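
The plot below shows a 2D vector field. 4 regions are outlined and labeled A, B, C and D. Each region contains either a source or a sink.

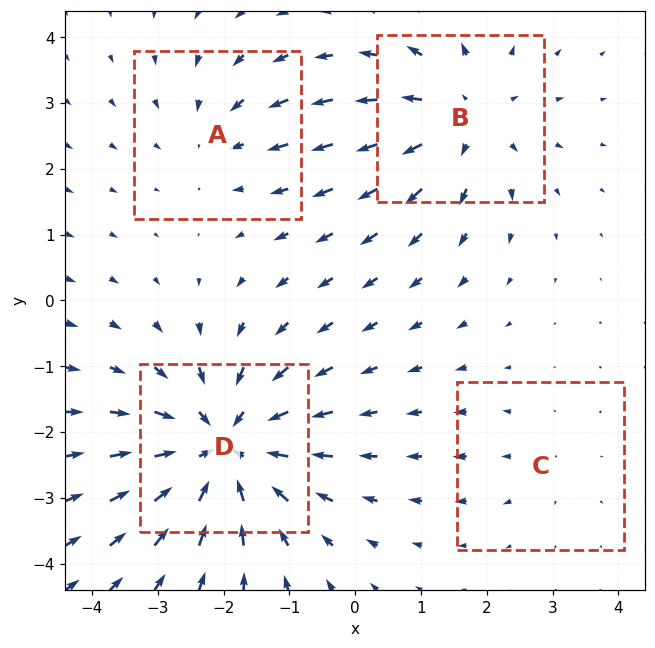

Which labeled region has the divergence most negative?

Divergence at each region's feature centre — A: about -3, B: about +4, C: about +2, D: about -6. Region D is most negative.

D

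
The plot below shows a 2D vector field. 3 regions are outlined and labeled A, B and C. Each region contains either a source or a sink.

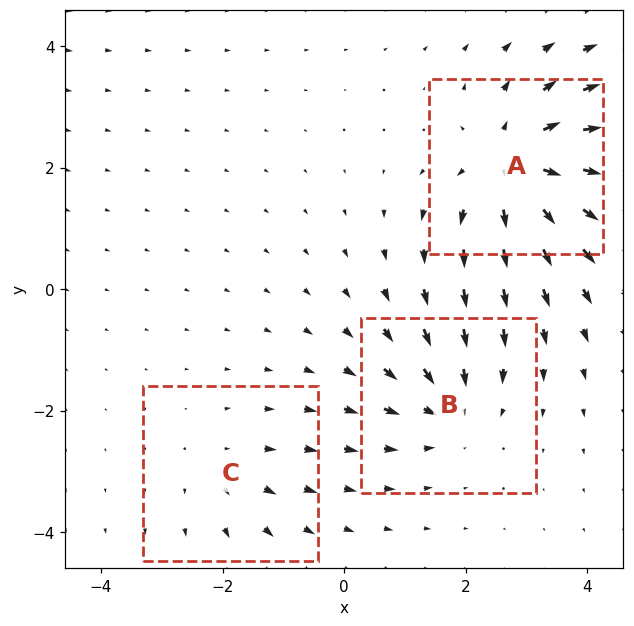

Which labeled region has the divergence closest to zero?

C

Divergence at each region's feature centre — A: about +5, B: about -3, C: about +2. Region C is closest to zero.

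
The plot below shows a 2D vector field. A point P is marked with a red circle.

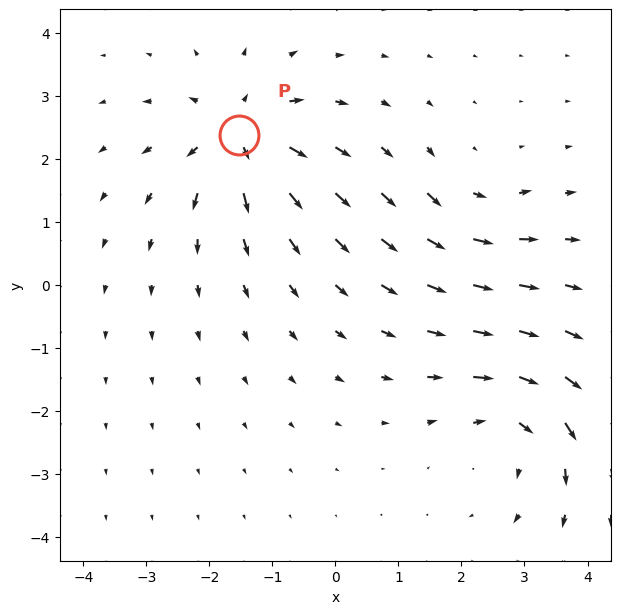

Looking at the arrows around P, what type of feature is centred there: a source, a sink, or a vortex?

source

At P (-1.5, 2.4) the arrows spread outward. Divergence about +6, curl ≈0 — positive divergence with near-zero curl is a source.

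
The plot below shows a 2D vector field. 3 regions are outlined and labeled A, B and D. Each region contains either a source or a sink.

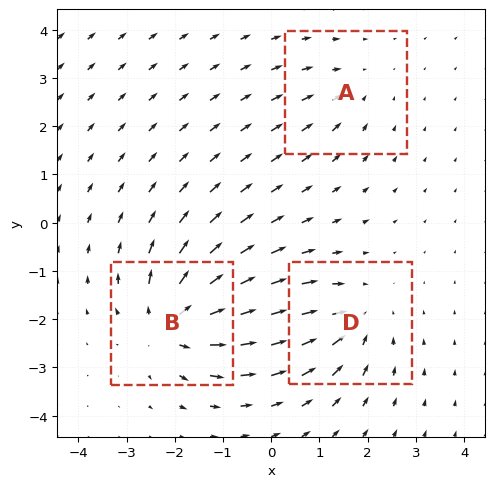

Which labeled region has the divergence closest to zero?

Divergence at each region's feature centre — A: about -2, B: about +5, D: about -3. Region A is closest to zero.

A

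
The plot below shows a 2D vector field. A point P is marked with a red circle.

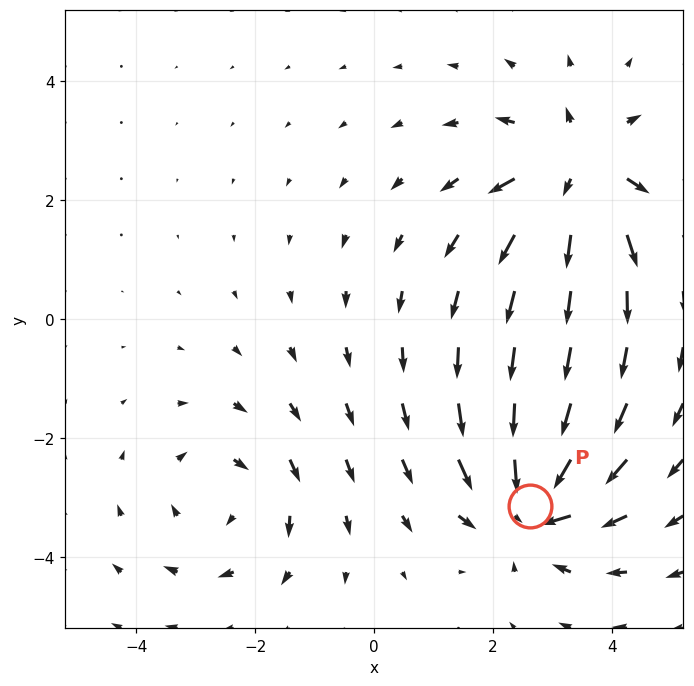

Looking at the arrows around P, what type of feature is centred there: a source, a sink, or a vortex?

sink

At P (2.6, -3.1) the arrows converge inward. Divergence about -6, curl ≈0 — negative divergence with near-zero curl is a sink.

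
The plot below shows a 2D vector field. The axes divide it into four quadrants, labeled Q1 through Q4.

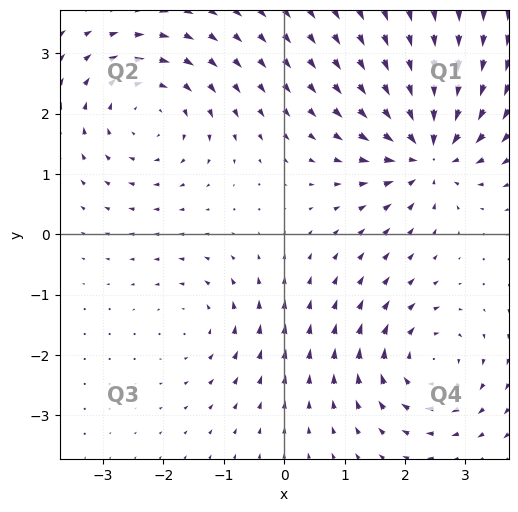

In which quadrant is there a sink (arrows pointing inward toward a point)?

Q1

The sink sits at approximately (2.4, 1.4), which lies in quadrant Q1. The divergence there is about -6, negative as expected for a sink.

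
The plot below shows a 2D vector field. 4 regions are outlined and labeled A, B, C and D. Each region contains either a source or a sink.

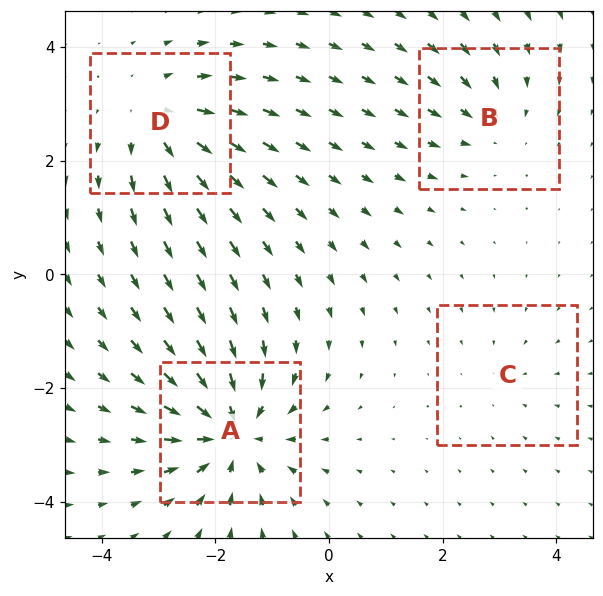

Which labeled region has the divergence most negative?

A

Divergence at each region's feature centre — A: about -7, B: about -3, C: about -2, D: about +5. Region A is most negative.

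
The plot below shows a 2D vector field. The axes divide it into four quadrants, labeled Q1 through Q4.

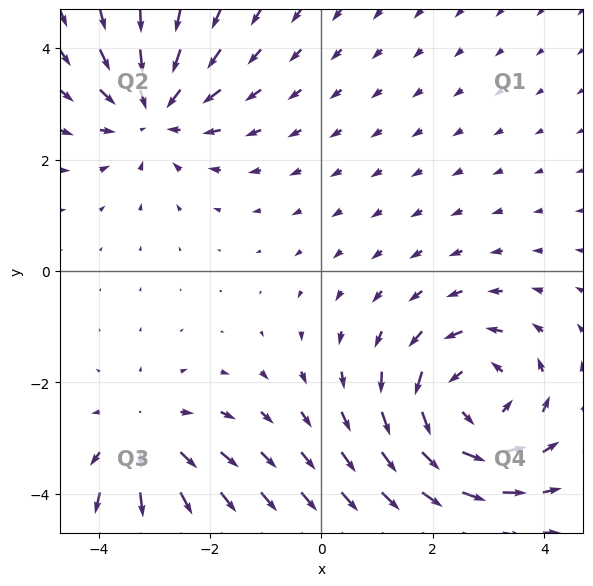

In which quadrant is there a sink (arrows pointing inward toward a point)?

Q2

The sink sits at approximately (-3.0, 2.9), which lies in quadrant Q2. The divergence there is about -3, negative as expected for a sink.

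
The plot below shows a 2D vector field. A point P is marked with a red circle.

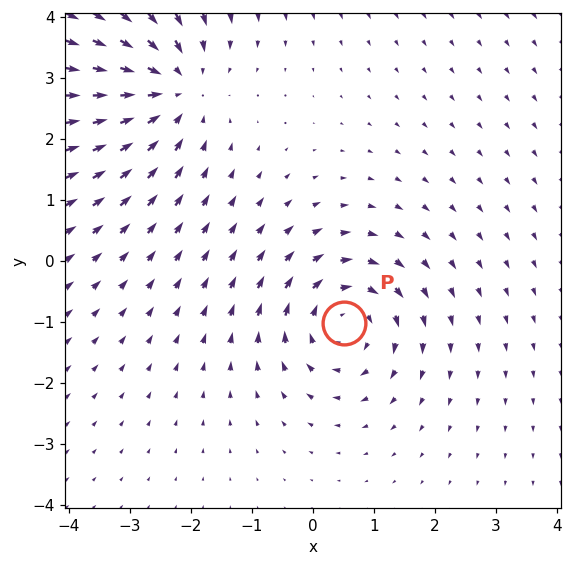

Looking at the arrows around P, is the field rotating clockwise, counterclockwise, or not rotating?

Near P at (0.5, -1.0) the arrows circulate clockwise. The curl (z-component) there is about -4; negative curl means clockwise rotation.

clockwise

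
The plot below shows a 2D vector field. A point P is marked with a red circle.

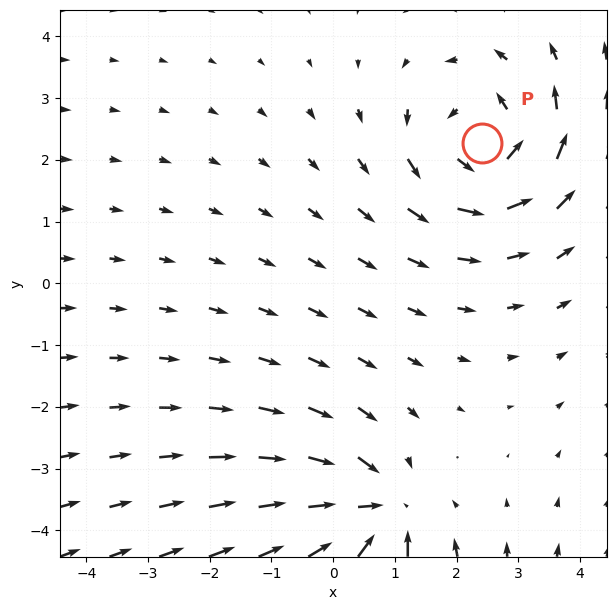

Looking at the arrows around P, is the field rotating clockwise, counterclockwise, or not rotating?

counterclockwise

Near P at (2.4, 2.3) the arrows circulate counterclockwise. The curl (z-component) there is about +4; positive curl means counterclockwise rotation.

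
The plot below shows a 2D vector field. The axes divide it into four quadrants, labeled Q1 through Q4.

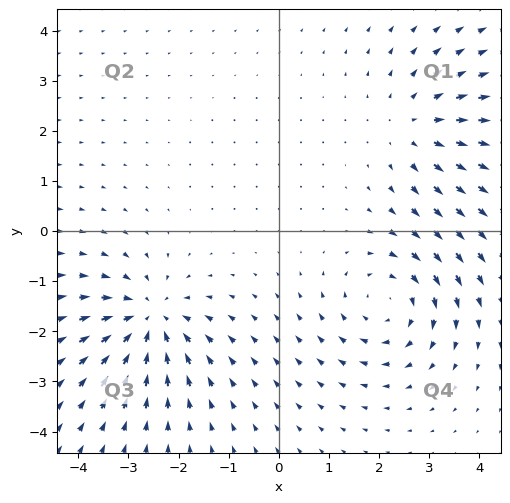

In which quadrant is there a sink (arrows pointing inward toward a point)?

Q3

The sink sits at approximately (-2.6, -1.8), which lies in quadrant Q3. The divergence there is about -6, negative as expected for a sink.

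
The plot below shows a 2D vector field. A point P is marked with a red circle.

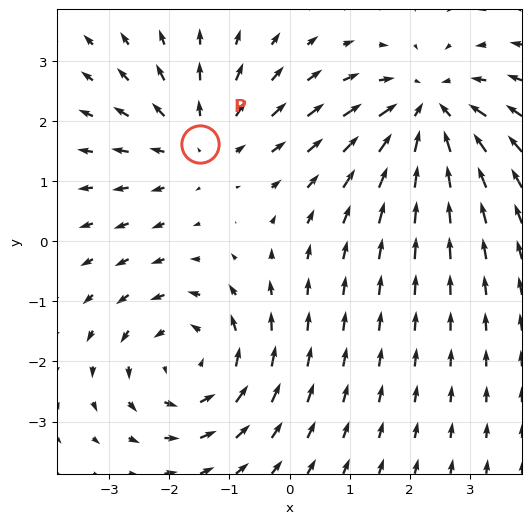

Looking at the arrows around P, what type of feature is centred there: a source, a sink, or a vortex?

source

At P (-1.5, 1.6) the arrows spread outward. Divergence about +3, curl ≈0 — positive divergence with near-zero curl is a source.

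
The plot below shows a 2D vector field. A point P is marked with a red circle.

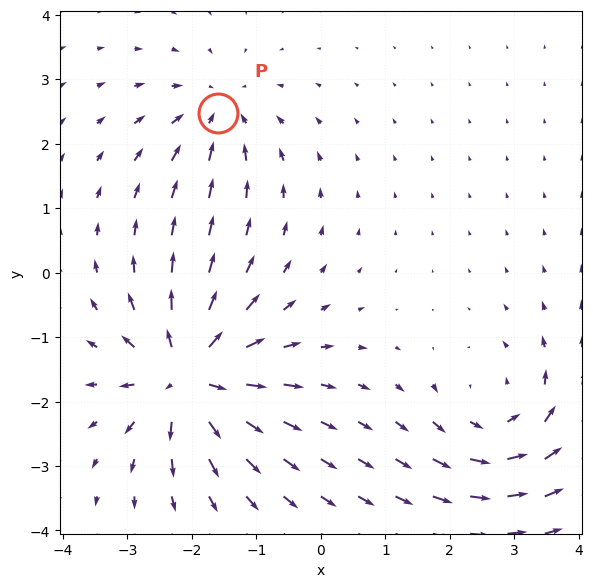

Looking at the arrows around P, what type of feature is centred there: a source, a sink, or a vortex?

sink

At P (-1.6, 2.5) the arrows converge inward. Divergence about -3, curl ≈0 — negative divergence with near-zero curl is a sink.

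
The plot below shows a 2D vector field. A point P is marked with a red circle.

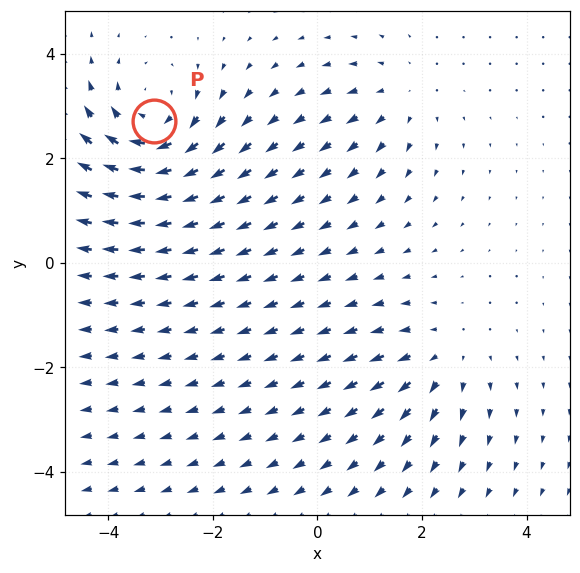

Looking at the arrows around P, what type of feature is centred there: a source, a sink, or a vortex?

vortex

At P (-3.1, 2.7) the arrows circulate clockwise. Divergence ≈0, curl about -4 — near-zero divergence with nonzero curl is a vortex.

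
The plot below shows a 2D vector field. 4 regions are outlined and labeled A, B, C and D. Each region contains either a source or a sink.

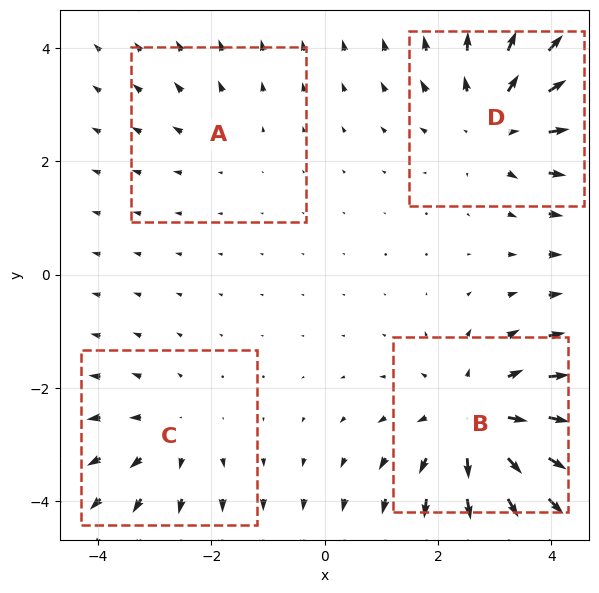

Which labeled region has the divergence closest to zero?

A

Divergence at each region's feature centre — A: about +2, B: about +6, C: about +3, D: about +5. Region A is closest to zero.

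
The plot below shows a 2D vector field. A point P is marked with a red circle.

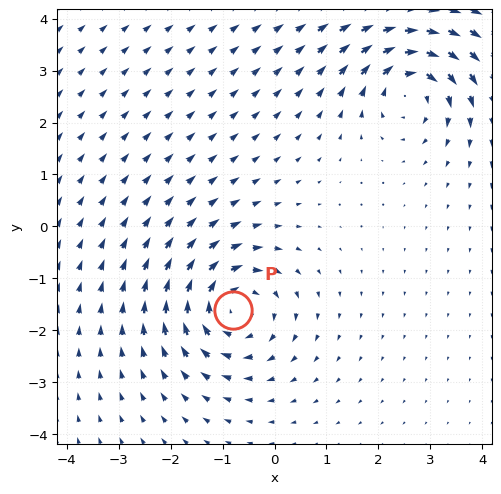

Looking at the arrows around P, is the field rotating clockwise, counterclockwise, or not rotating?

clockwise

Near P at (-0.8, -1.6) the arrows circulate clockwise. The curl (z-component) there is about -4; negative curl means clockwise rotation.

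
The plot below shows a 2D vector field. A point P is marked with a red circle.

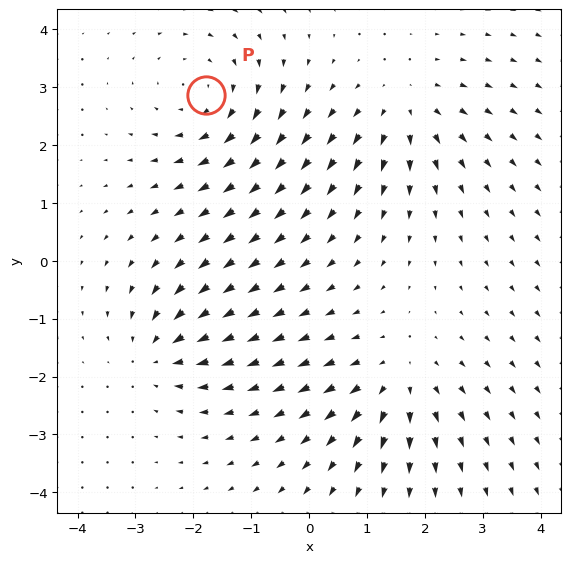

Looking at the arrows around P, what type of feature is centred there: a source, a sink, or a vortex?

At P (-1.8, 2.9) the arrows circulate clockwise. Divergence ≈0, curl about -3 — near-zero divergence with nonzero curl is a vortex.

vortex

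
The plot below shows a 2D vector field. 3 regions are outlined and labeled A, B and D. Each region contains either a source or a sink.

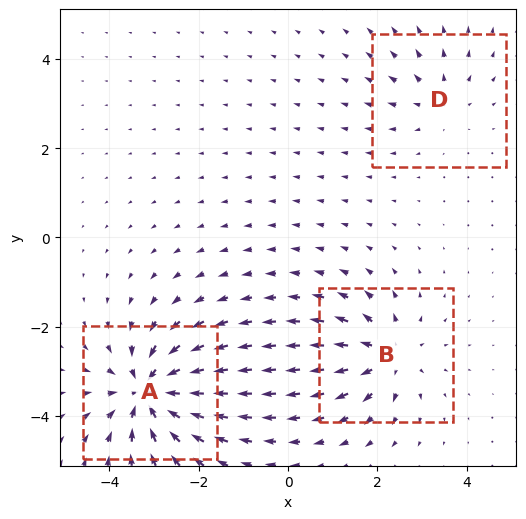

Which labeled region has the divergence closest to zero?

D

Divergence at each region's feature centre — A: about -6, B: about +4, D: about +2. Region D is closest to zero.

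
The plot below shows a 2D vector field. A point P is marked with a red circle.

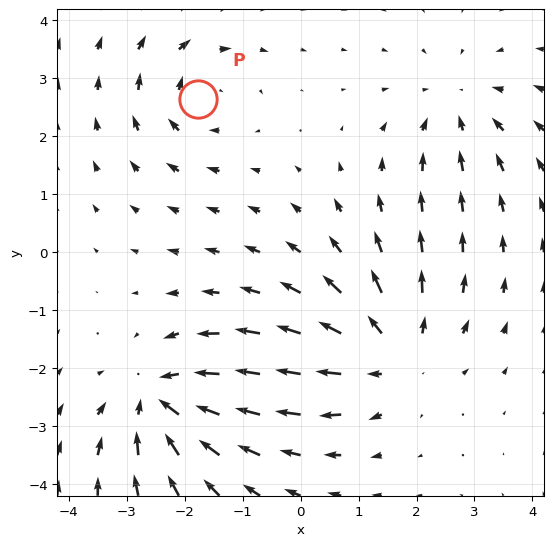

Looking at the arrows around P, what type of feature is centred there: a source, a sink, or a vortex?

vortex

At P (-1.8, 2.6) the arrows circulate clockwise. Divergence ≈0, curl about -3 — near-zero divergence with nonzero curl is a vortex.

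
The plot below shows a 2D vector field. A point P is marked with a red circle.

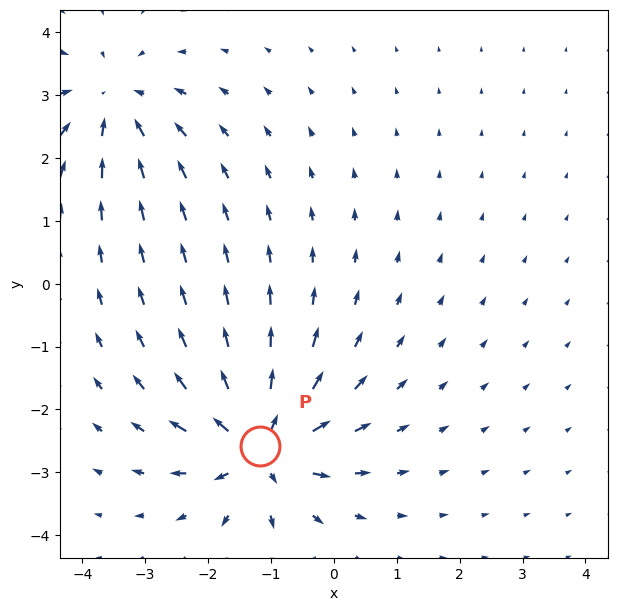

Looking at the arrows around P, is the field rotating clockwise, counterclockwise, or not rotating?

not rotating

Near P at (-1.2, -2.6) the arrows show no circulation. The curl there is ≈0.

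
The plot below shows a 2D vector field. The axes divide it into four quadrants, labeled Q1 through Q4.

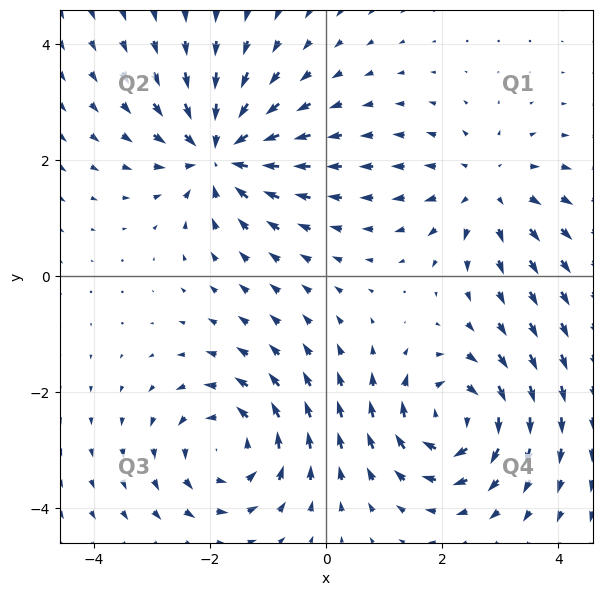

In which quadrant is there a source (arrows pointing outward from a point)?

Q1

The source sits at approximately (2.8, 1.5), which lies in quadrant Q1. The divergence there is about +3, positive as expected for a source.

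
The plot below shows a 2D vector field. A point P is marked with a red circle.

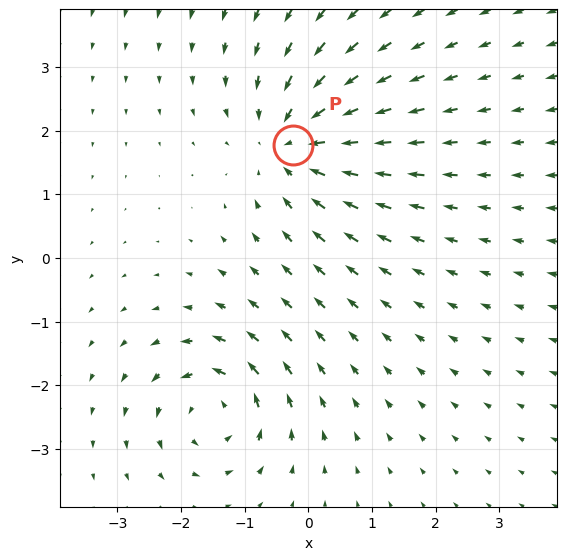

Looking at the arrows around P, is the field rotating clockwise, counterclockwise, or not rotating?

Near P at (-0.2, 1.8) the arrows show no circulation. The curl there is ≈0.

not rotating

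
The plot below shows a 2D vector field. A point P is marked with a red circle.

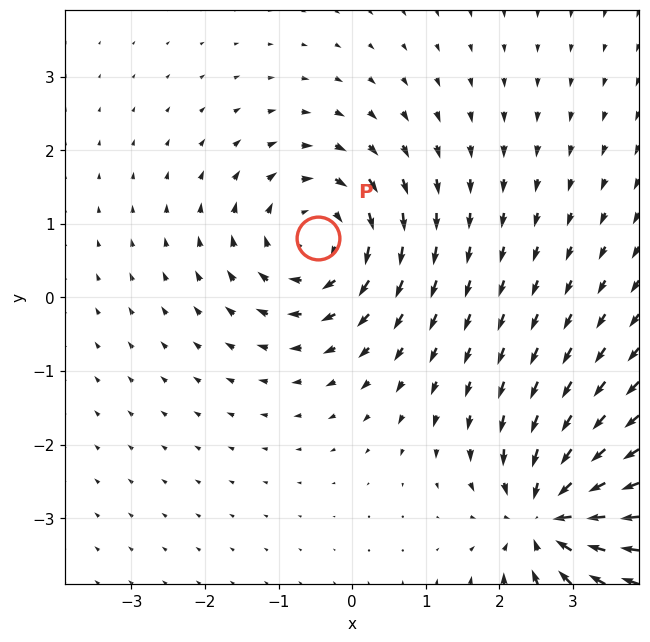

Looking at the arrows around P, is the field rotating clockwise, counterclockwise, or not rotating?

Near P at (-0.5, 0.8) the arrows circulate clockwise. The curl (z-component) there is about -5; negative curl means clockwise rotation.

clockwise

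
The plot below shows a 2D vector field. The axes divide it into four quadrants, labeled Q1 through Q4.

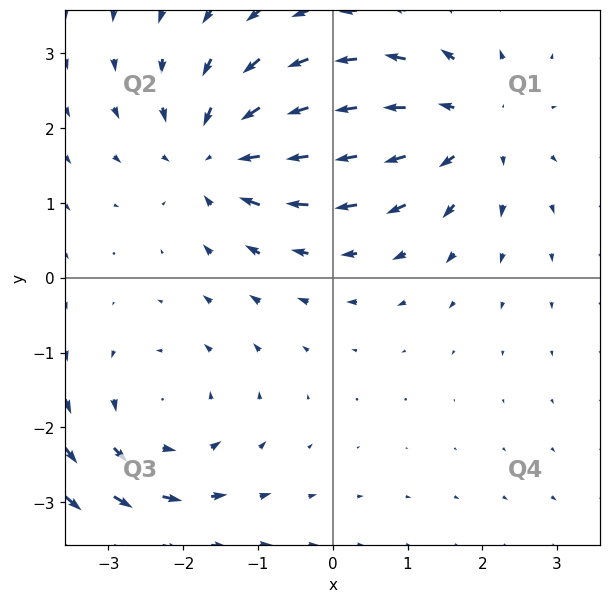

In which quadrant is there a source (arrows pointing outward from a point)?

The source sits at approximately (1.8, 2.0), which lies in quadrant Q1. The divergence there is about +3, positive as expected for a source.

Q1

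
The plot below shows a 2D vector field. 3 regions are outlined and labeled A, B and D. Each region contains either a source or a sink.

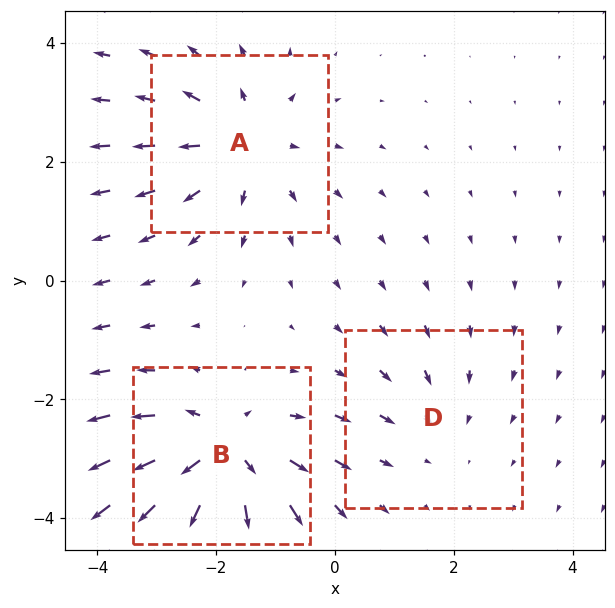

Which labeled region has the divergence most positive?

B

Divergence at each region's feature centre — A: about +3, B: about +5, D: about -2. Region B is most positive.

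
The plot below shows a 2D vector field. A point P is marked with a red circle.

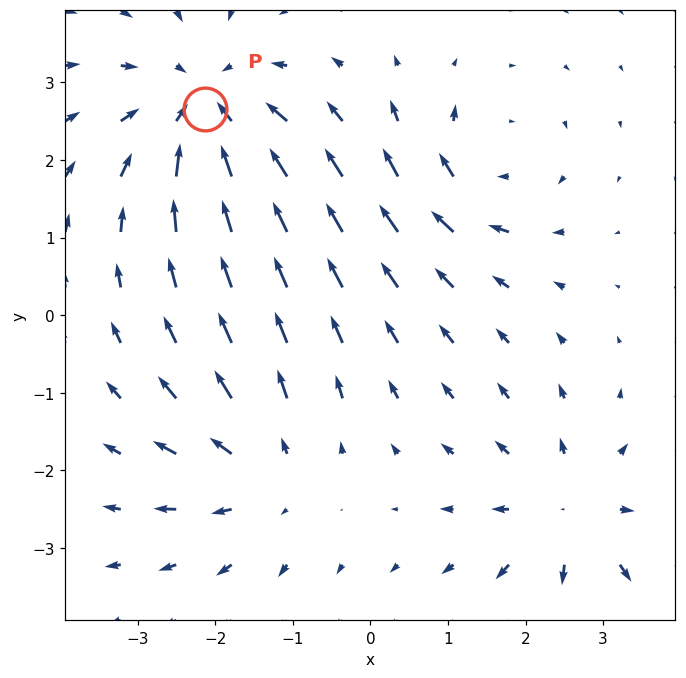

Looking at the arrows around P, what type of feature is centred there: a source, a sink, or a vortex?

sink

At P (-2.1, 2.7) the arrows converge inward. Divergence about -4, curl ≈0 — negative divergence with near-zero curl is a sink.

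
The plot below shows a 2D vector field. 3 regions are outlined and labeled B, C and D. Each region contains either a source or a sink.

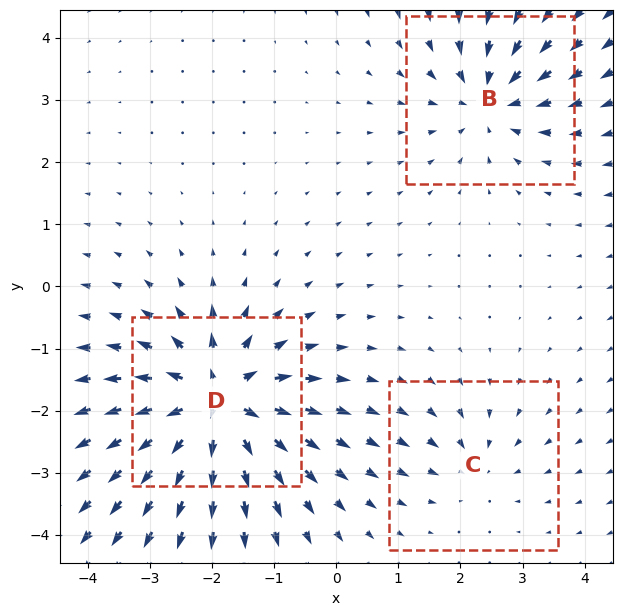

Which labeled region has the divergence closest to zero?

Divergence at each region's feature centre — B: about -4, C: about -2, D: about +6. Region C is closest to zero.

C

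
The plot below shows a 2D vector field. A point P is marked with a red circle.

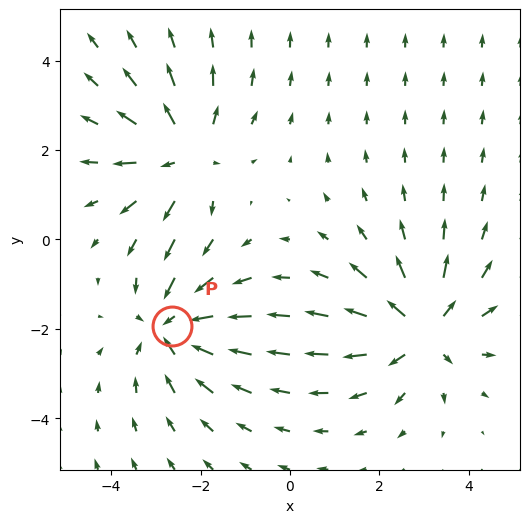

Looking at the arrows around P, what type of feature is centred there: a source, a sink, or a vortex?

sink

At P (-2.6, -1.9) the arrows converge inward. Divergence about -4, curl ≈0 — negative divergence with near-zero curl is a sink.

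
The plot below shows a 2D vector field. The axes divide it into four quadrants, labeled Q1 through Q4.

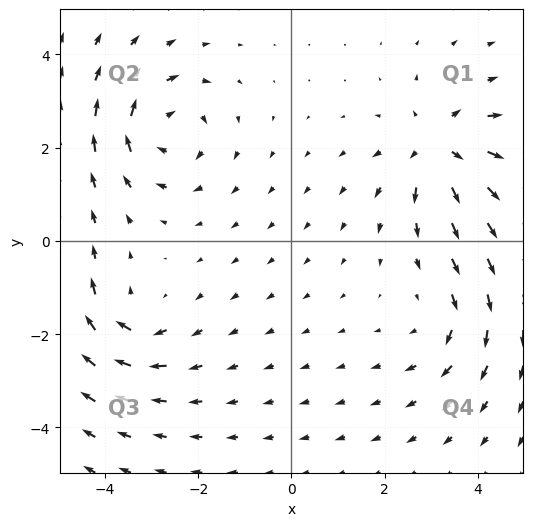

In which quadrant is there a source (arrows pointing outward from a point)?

Q1

The source sits at approximately (3.2, 2.0), which lies in quadrant Q1. The divergence there is about +5, positive as expected for a source.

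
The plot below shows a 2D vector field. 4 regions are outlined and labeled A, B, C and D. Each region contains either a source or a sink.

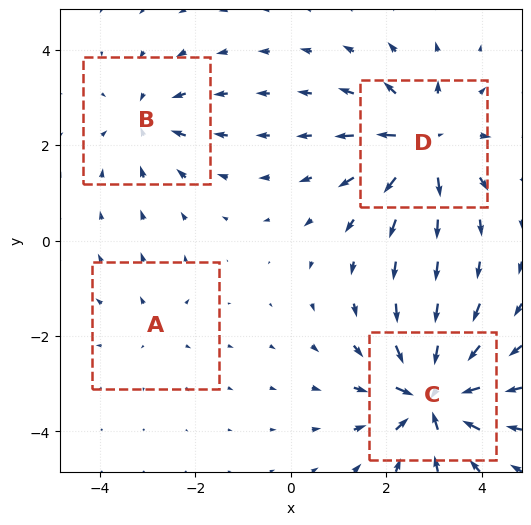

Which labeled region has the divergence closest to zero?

A

Divergence at each region's feature centre — A: about +2, B: about -4, C: about -7, D: about +6. Region A is closest to zero.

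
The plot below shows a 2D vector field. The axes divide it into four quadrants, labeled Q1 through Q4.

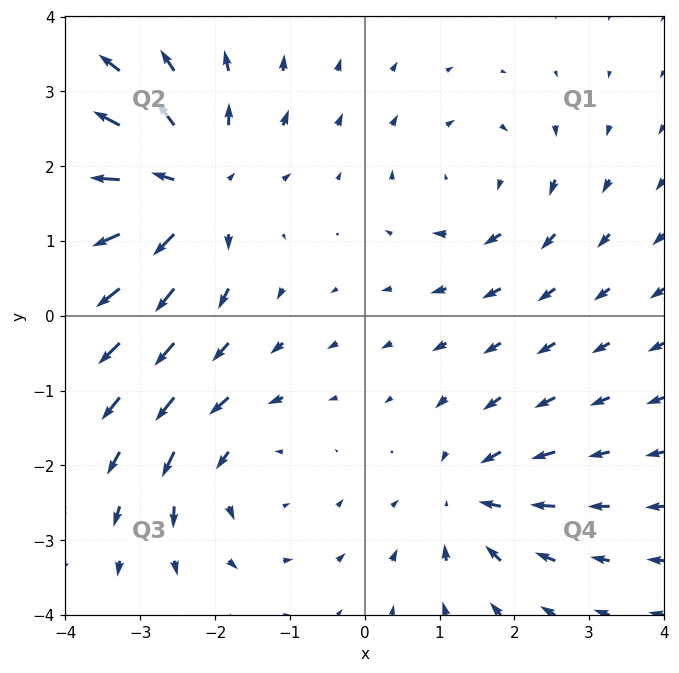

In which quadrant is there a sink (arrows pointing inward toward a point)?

Q4

The sink sits at approximately (1.4, -2.4), which lies in quadrant Q4. The divergence there is about -4, negative as expected for a sink.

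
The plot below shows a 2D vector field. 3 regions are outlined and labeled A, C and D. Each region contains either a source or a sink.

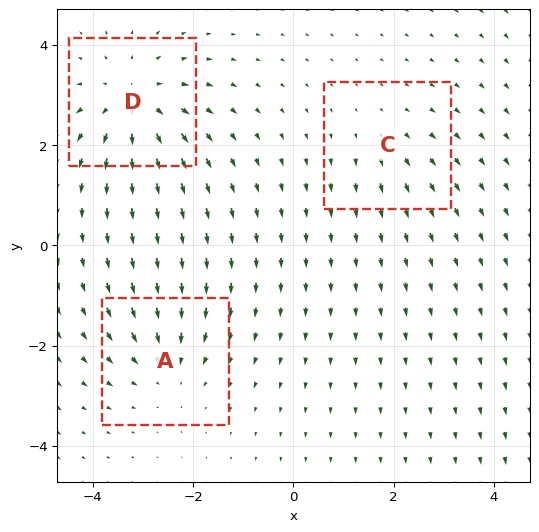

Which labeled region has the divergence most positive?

Divergence at each region's feature centre — A: about -3, C: about +2, D: about +4. Region D is most positive.

D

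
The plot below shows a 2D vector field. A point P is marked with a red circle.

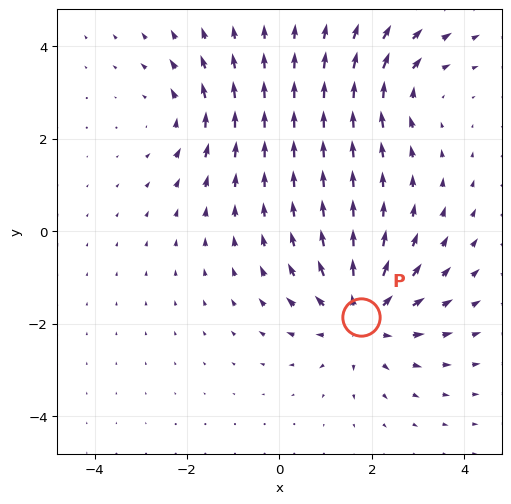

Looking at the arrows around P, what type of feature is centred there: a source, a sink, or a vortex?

source

At P (1.8, -1.9) the arrows spread outward. Divergence about +4, curl ≈0 — positive divergence with near-zero curl is a source.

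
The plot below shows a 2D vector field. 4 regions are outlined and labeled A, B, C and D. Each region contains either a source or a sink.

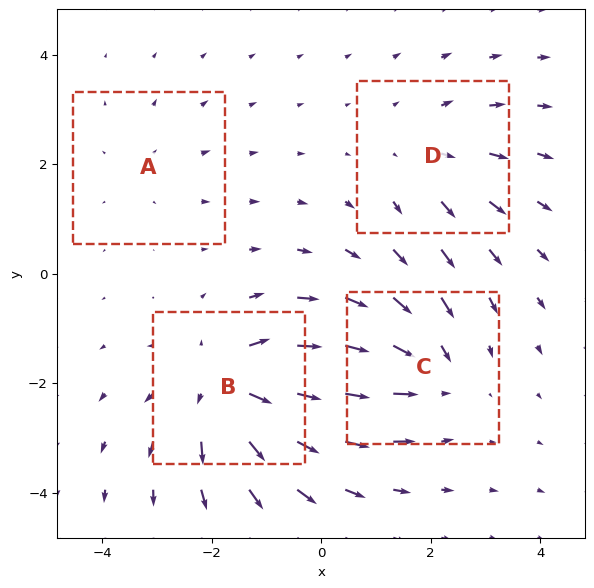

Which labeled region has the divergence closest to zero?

A

Divergence at each region's feature centre — A: about +2, B: about +6, C: about -4, D: about +3. Region A is closest to zero.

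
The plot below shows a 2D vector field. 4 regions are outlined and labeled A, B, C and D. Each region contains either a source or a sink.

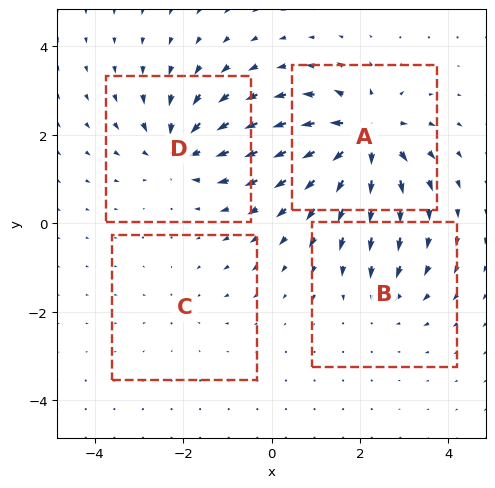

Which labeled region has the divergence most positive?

A

Divergence at each region's feature centre — A: about +8, B: about -3, C: about -2, D: about -6. Region A is most positive.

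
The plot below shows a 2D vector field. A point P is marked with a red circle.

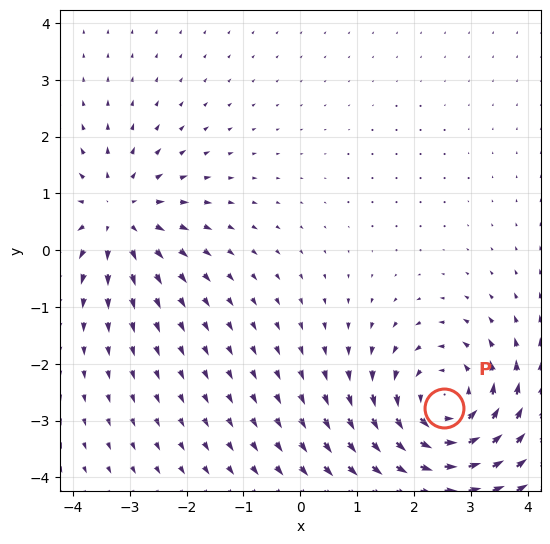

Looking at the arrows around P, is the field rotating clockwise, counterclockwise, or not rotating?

Near P at (2.5, -2.8) the arrows circulate counterclockwise. The curl (z-component) there is about +4; positive curl means counterclockwise rotation.

counterclockwise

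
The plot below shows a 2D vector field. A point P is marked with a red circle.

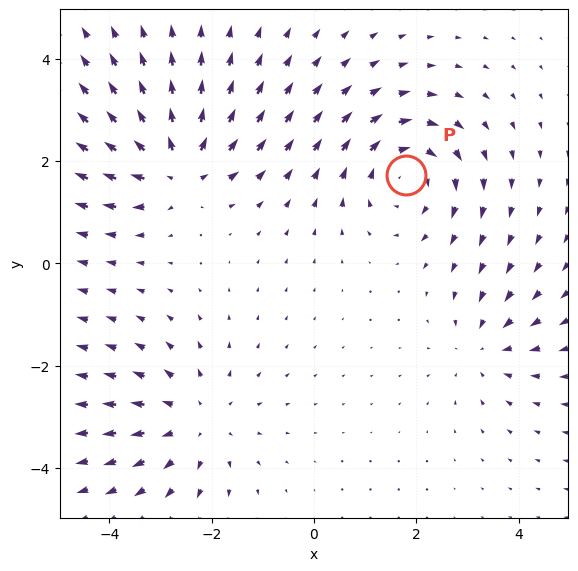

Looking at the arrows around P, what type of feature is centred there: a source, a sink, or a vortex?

At P (1.8, 1.7) the arrows circulate clockwise. Divergence ≈0, curl about -4 — near-zero divergence with nonzero curl is a vortex.

vortex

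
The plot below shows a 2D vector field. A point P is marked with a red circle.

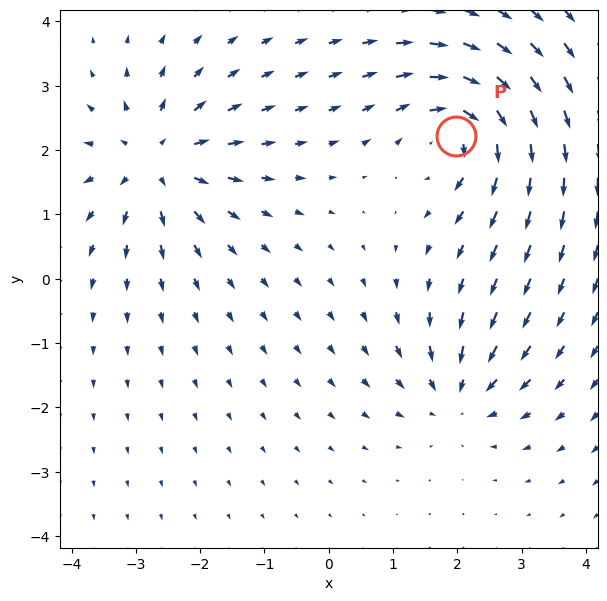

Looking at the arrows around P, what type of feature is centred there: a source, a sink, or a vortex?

vortex

At P (2.0, 2.2) the arrows circulate clockwise. Divergence ≈0, curl about -6 — near-zero divergence with nonzero curl is a vortex.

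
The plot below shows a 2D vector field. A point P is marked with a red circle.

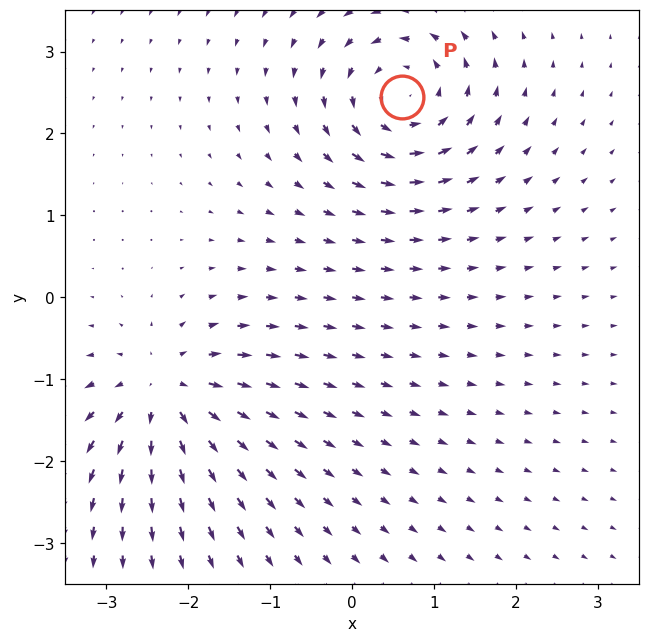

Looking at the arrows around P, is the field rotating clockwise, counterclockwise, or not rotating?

Near P at (0.6, 2.4) the arrows circulate counterclockwise. The curl (z-component) there is about +7; positive curl means counterclockwise rotation.

counterclockwise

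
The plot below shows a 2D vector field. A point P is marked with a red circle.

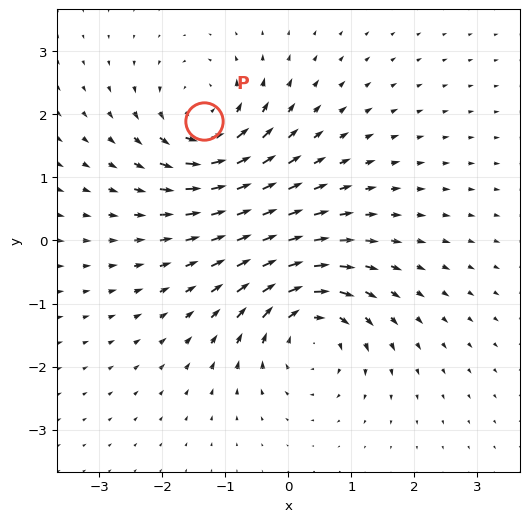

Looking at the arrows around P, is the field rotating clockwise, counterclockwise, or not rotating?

Near P at (-1.3, 1.9) the arrows circulate counterclockwise. The curl (z-component) there is about +5; positive curl means counterclockwise rotation.

counterclockwise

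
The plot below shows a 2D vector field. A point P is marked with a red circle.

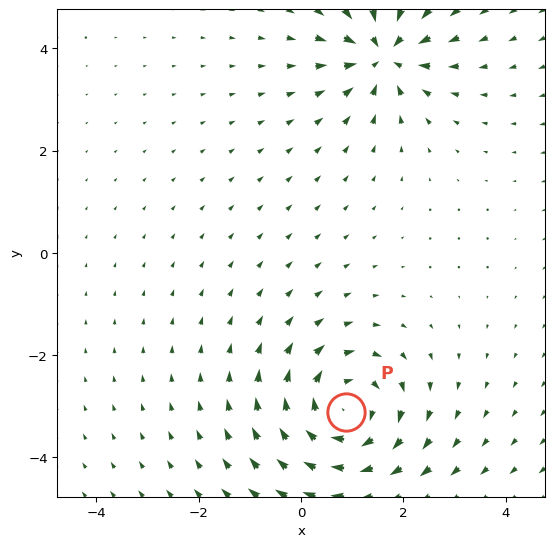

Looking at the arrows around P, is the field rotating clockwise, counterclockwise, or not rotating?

clockwise

Near P at (0.9, -3.1) the arrows circulate clockwise. The curl (z-component) there is about -4; negative curl means clockwise rotation.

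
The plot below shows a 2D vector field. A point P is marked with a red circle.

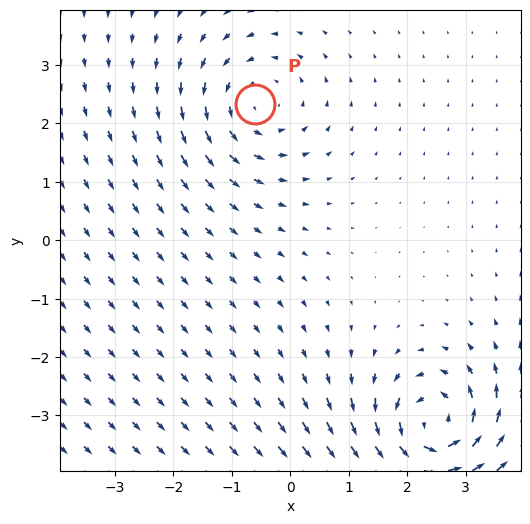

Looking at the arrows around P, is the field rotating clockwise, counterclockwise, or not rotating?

Near P at (-0.6, 2.3) the arrows circulate counterclockwise. The curl (z-component) there is about +3; positive curl means counterclockwise rotation.

counterclockwise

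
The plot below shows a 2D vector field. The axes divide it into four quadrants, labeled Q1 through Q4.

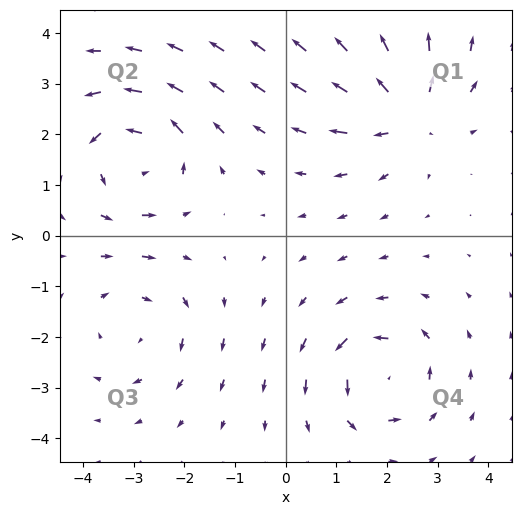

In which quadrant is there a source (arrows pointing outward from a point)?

The source sits at approximately (2.4, 2.4), which lies in quadrant Q1. The divergence there is about +6, positive as expected for a source.

Q1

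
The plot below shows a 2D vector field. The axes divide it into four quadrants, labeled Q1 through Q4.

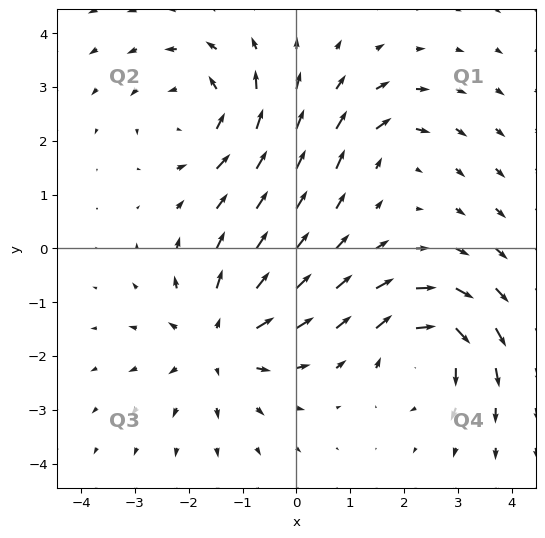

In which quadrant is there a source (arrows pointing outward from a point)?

Q3

The source sits at approximately (-1.4, -1.7), which lies in quadrant Q3. The divergence there is about +4, positive as expected for a source.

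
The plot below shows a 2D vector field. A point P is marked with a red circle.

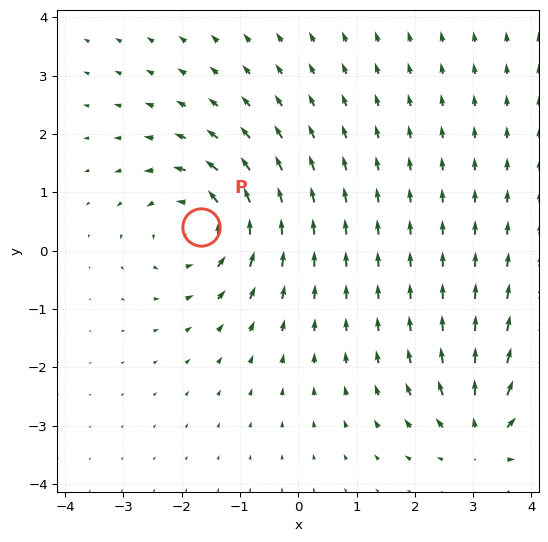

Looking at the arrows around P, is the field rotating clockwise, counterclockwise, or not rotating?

counterclockwise

Near P at (-1.7, 0.4) the arrows circulate counterclockwise. The curl (z-component) there is about +5; positive curl means counterclockwise rotation.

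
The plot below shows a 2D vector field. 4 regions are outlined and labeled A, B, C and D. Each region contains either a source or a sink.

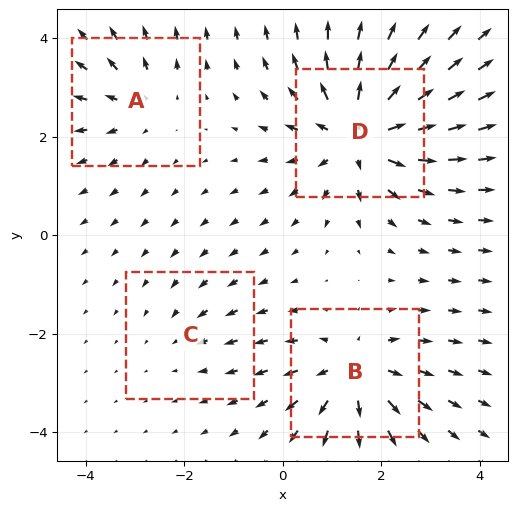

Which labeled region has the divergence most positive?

Divergence at each region's feature centre — A: about +3, B: about +5, C: about -2, D: about +7. Region D is most positive.

D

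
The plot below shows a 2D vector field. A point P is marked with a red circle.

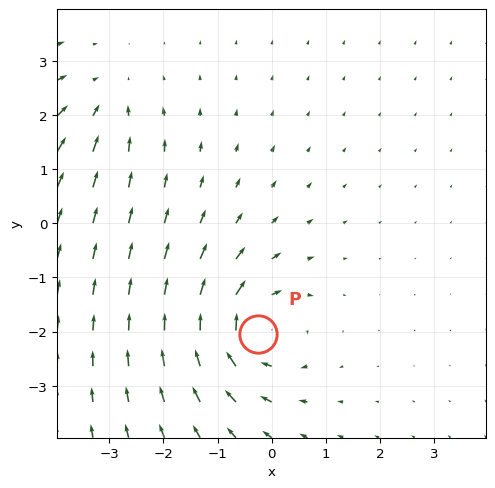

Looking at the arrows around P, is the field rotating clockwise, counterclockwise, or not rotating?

clockwise

Near P at (-0.3, -2.0) the arrows circulate clockwise. The curl (z-component) there is about -5; negative curl means clockwise rotation.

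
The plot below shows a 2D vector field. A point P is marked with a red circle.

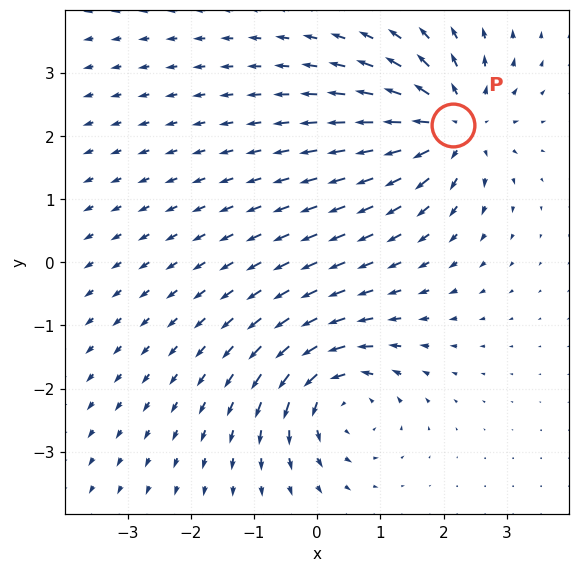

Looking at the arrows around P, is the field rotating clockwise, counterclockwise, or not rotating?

Near P at (2.1, 2.2) the arrows show no circulation. The curl there is ≈0.

not rotating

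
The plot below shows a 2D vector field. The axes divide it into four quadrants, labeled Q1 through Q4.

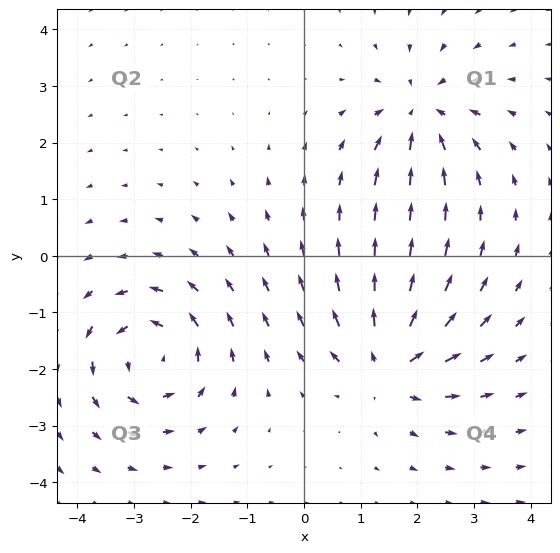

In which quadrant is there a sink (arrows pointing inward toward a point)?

Q1

The sink sits at approximately (2.1, 2.5), which lies in quadrant Q1. The divergence there is about -4, negative as expected for a sink.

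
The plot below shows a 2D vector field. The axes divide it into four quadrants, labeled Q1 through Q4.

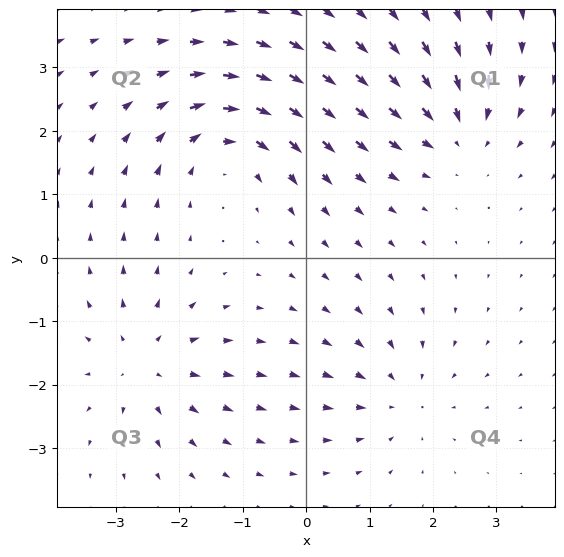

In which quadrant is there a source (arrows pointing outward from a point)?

Q3

The source sits at approximately (-2.5, -1.7), which lies in quadrant Q3. The divergence there is about +4, positive as expected for a source.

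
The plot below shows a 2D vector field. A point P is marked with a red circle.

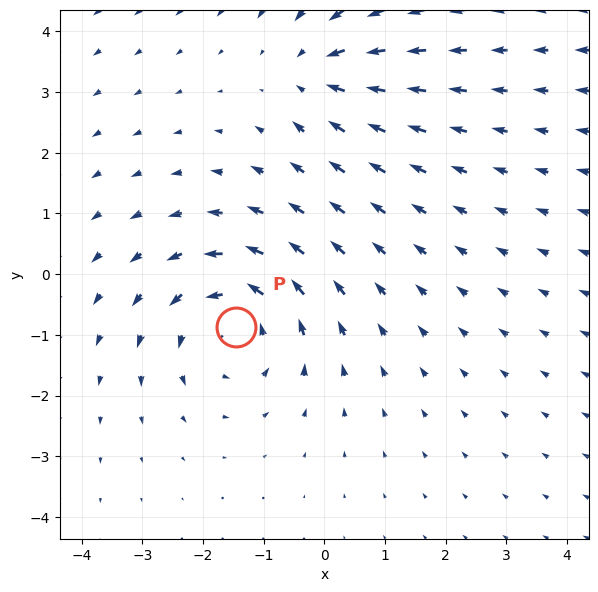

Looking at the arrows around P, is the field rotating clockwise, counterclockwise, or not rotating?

Near P at (-1.5, -0.9) the arrows circulate counterclockwise. The curl (z-component) there is about +5; positive curl means counterclockwise rotation.

counterclockwise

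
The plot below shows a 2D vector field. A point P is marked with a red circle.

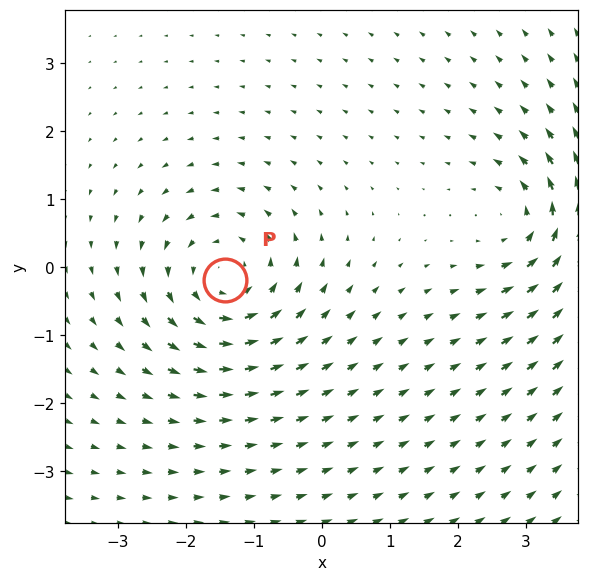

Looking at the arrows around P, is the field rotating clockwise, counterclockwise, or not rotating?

counterclockwise

Near P at (-1.4, -0.2) the arrows circulate counterclockwise. The curl (z-component) there is about +4; positive curl means counterclockwise rotation.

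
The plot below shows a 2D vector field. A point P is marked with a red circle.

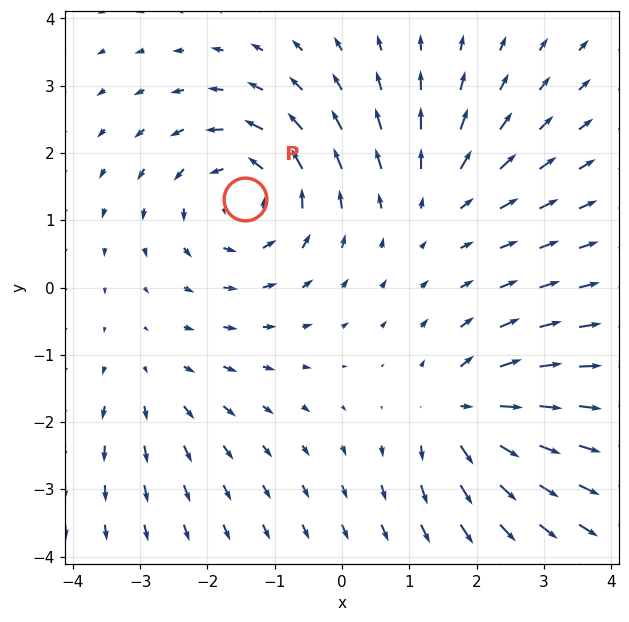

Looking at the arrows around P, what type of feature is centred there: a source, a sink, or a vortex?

At P (-1.4, 1.3) the arrows circulate counterclockwise. Divergence ≈0, curl about +5 — near-zero divergence with nonzero curl is a vortex.

vortex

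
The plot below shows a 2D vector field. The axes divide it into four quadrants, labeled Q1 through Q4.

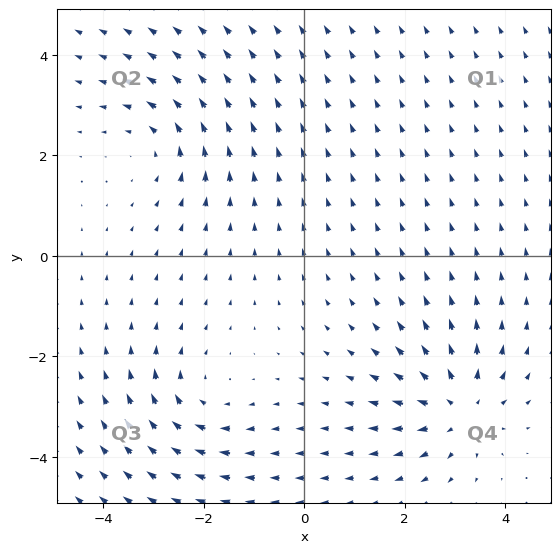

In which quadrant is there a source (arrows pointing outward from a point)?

The source sits at approximately (3.1, -3.0), which lies in quadrant Q4. The divergence there is about +4, positive as expected for a source.

Q4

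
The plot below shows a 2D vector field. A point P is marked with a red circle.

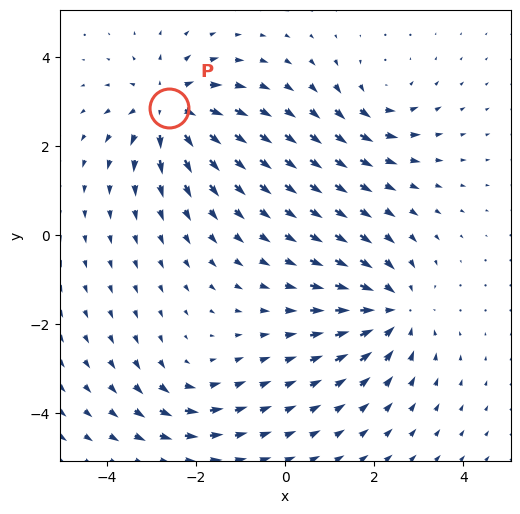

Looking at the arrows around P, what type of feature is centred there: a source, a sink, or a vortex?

At P (-2.6, 2.9) the arrows spread outward. Divergence about +5, curl ≈0 — positive divergence with near-zero curl is a source.

source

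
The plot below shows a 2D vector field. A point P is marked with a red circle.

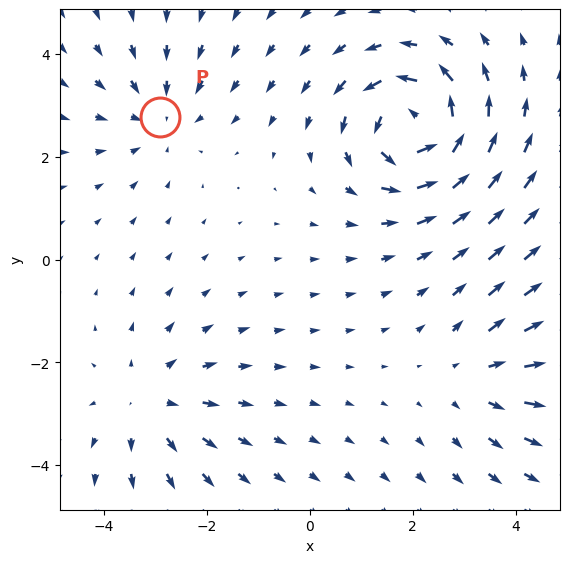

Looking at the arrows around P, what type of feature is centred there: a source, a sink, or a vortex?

At P (-2.9, 2.8) the arrows converge inward. Divergence about -3, curl ≈0 — negative divergence with near-zero curl is a sink.

sink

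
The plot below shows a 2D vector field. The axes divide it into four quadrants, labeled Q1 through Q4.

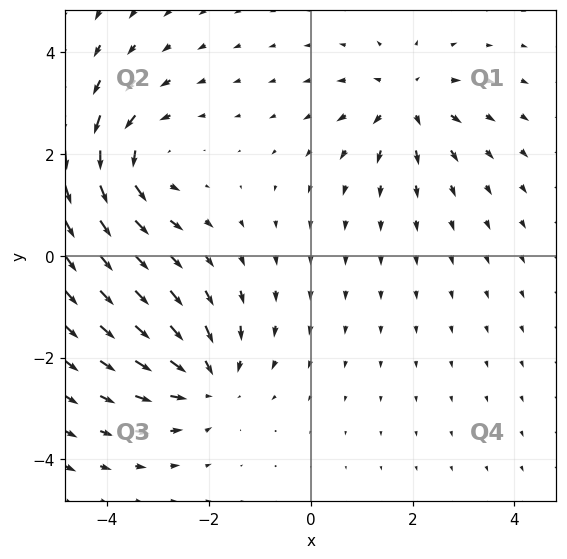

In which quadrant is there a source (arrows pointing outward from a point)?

Q1

The source sits at approximately (1.9, 3.0), which lies in quadrant Q1. The divergence there is about +3, positive as expected for a source.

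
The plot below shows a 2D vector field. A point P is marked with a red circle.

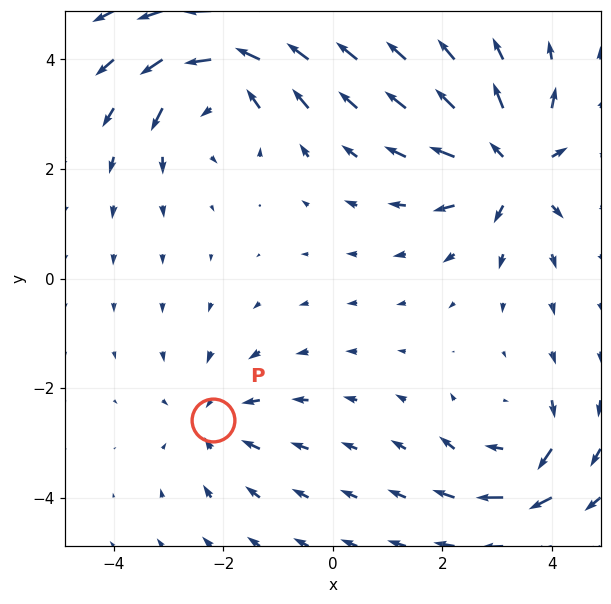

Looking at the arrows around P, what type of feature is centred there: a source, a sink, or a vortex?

sink

At P (-2.2, -2.6) the arrows converge inward. Divergence about -3, curl ≈0 — negative divergence with near-zero curl is a sink.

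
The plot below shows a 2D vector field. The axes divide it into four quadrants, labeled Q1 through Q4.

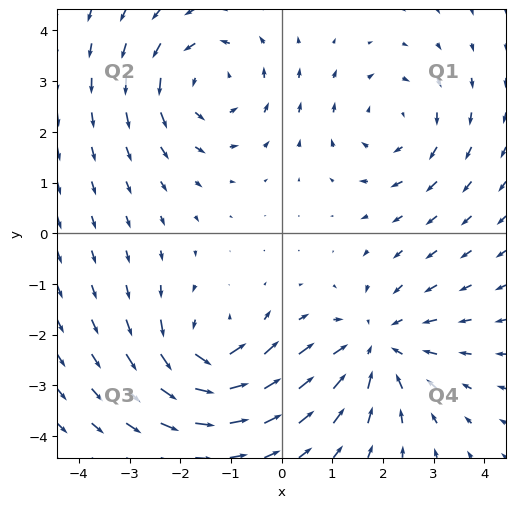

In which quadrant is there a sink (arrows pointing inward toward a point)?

The sink sits at approximately (1.9, -2.2), which lies in quadrant Q4. The divergence there is about -4, negative as expected for a sink.

Q4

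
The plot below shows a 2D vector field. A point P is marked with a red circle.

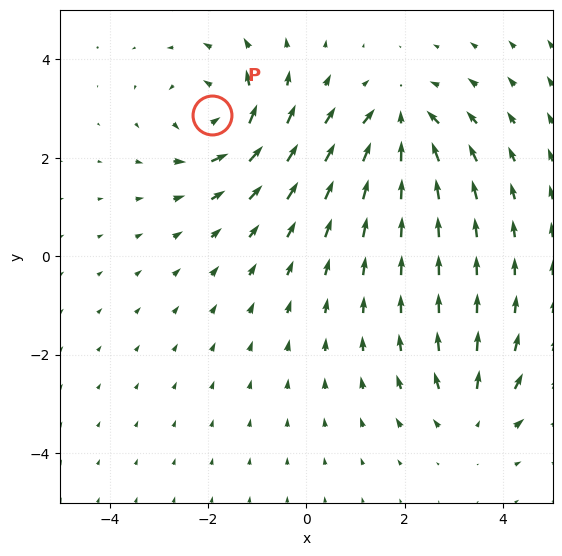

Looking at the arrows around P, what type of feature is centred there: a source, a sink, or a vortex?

At P (-1.9, 2.9) the arrows circulate counterclockwise. Divergence ≈0, curl about +5 — near-zero divergence with nonzero curl is a vortex.

vortex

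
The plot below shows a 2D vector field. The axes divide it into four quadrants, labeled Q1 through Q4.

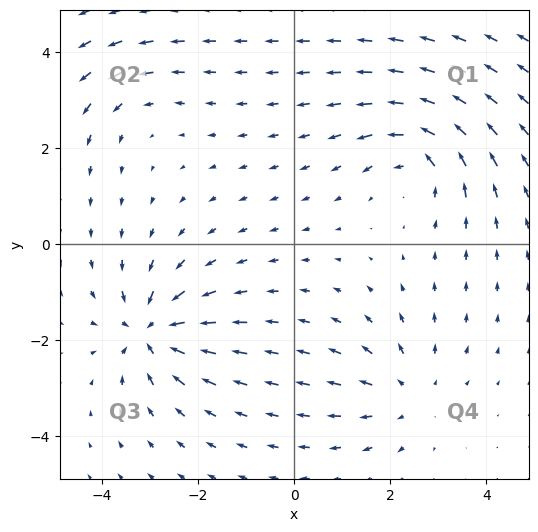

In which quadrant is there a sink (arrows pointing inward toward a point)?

Q3

The sink sits at approximately (-3.0, -1.8), which lies in quadrant Q3. The divergence there is about -6, negative as expected for a sink.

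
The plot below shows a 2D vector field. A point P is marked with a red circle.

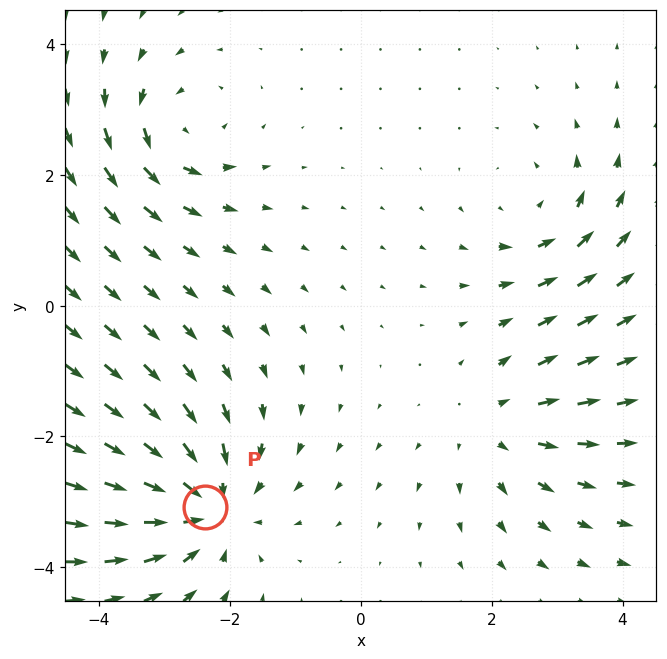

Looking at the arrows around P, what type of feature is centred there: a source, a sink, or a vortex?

At P (-2.4, -3.1) the arrows converge inward. Divergence about -5, curl ≈0 — negative divergence with near-zero curl is a sink.

sink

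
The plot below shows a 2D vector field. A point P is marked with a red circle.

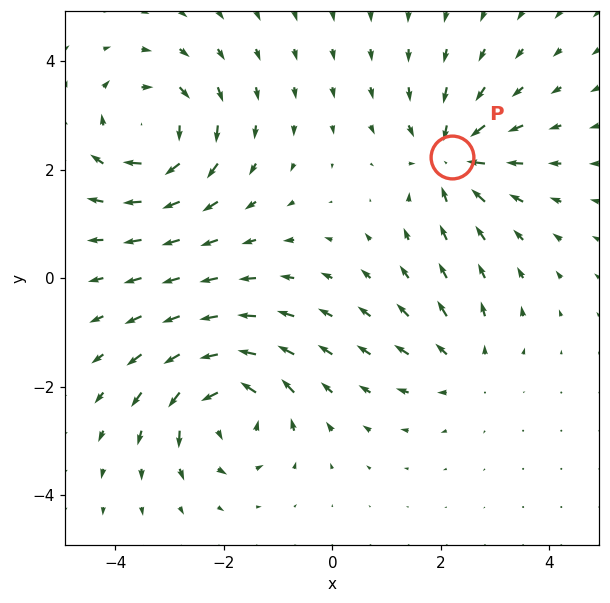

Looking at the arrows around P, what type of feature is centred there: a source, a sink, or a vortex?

At P (2.2, 2.2) the arrows converge inward. Divergence about -5, curl ≈0 — negative divergence with near-zero curl is a sink.

sink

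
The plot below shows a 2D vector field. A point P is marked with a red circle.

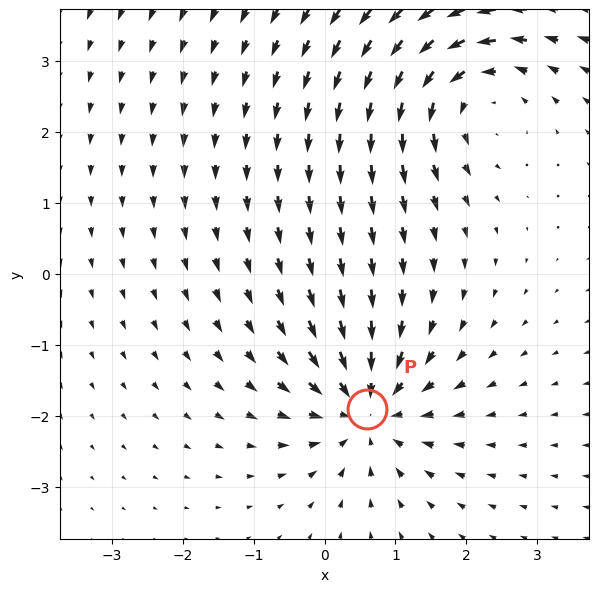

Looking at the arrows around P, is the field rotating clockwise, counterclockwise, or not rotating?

Near P at (0.6, -1.9) the arrows show no circulation. The curl there is ≈0.

not rotating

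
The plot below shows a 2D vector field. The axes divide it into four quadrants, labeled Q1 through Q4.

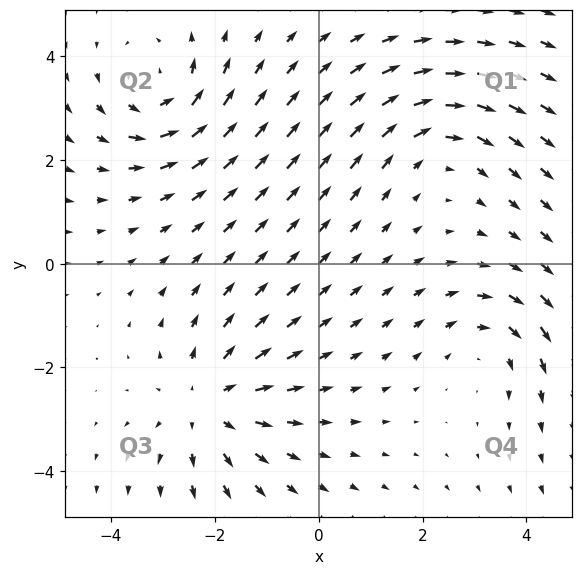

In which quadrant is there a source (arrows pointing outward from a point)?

Q3

The source sits at approximately (-2.1, -2.7), which lies in quadrant Q3. The divergence there is about +3, positive as expected for a source.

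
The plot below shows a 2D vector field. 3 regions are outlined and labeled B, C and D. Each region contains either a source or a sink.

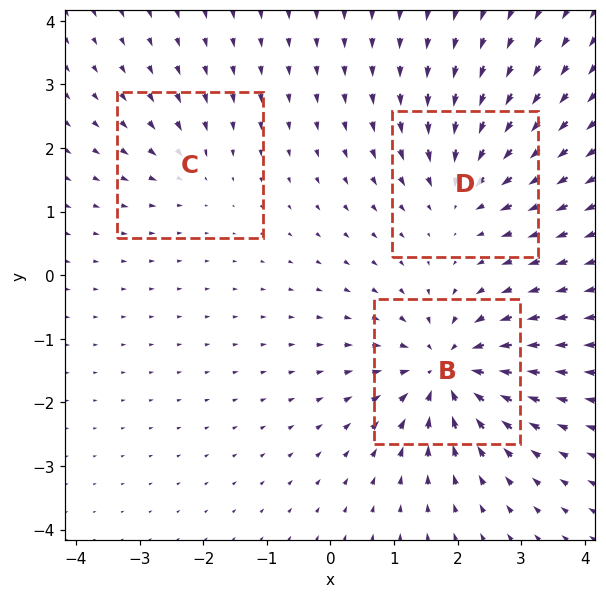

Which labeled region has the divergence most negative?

Divergence at each region's feature centre — B: about -6, C: about -2, D: about -4. Region B is most negative.

B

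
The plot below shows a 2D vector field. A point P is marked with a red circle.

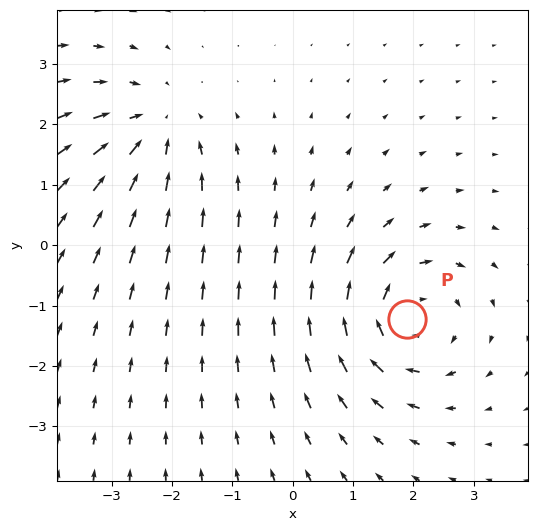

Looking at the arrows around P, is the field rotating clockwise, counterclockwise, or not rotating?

Near P at (1.9, -1.2) the arrows circulate clockwise. The curl (z-component) there is about -5; negative curl means clockwise rotation.

clockwise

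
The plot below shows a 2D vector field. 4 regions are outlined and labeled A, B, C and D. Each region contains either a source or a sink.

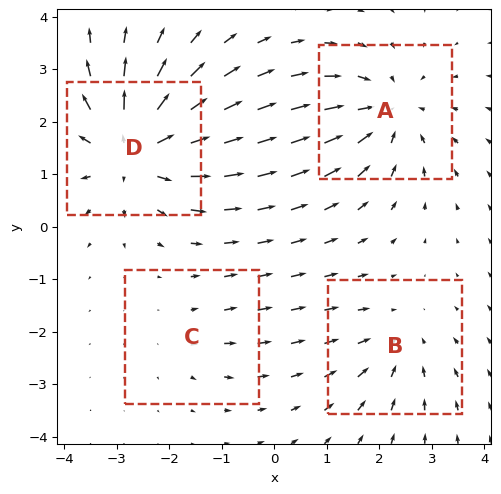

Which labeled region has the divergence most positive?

Divergence at each region's feature centre — A: about -4, B: about -3, C: about +2, D: about +6. Region D is most positive.

D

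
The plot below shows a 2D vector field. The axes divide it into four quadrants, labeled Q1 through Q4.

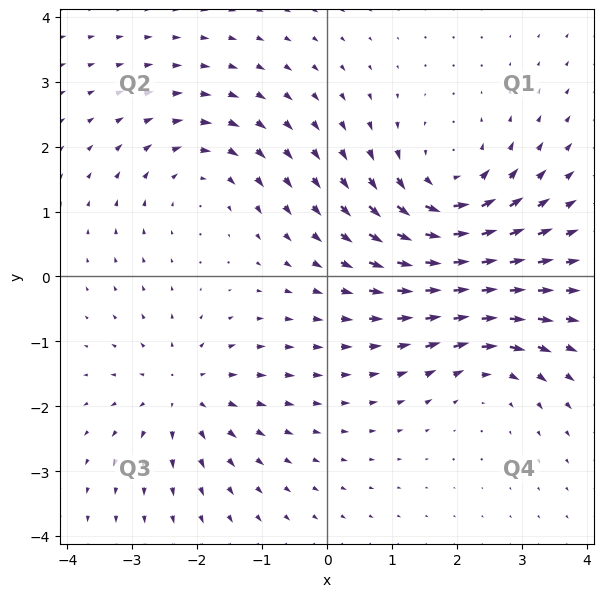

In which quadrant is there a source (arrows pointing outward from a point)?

The source sits at approximately (-2.2, -1.8), which lies in quadrant Q3. The divergence there is about +4, positive as expected for a source.

Q3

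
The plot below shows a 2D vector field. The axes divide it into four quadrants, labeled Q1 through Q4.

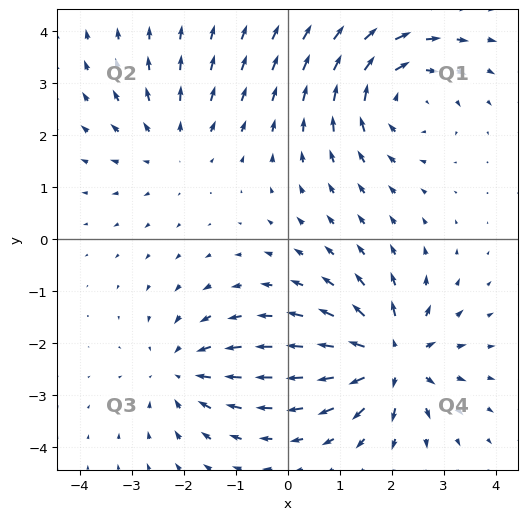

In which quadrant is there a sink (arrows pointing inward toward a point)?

Q3

The sink sits at approximately (-2.0, -2.5), which lies in quadrant Q3. The divergence there is about -4, negative as expected for a sink.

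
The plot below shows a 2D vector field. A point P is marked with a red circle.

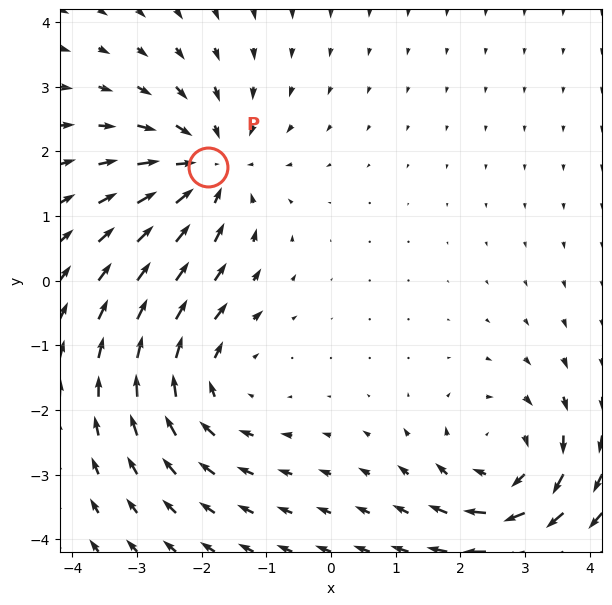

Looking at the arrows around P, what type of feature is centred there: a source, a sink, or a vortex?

At P (-1.9, 1.8) the arrows converge inward. Divergence about -5, curl ≈0 — negative divergence with near-zero curl is a sink.

sink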